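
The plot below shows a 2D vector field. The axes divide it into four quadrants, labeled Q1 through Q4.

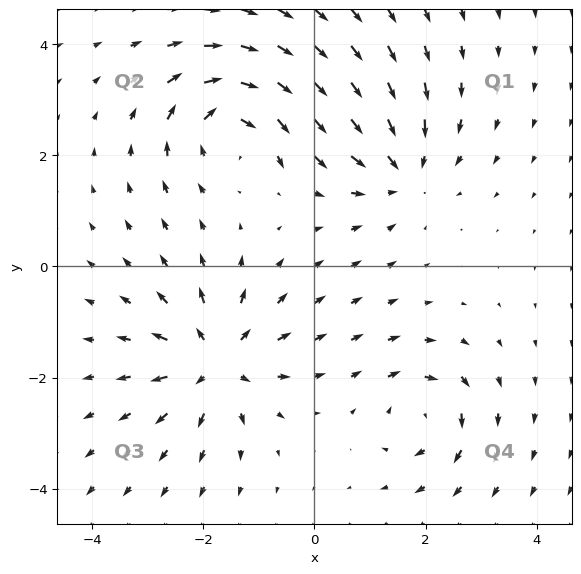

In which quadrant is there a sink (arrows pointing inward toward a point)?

The sink sits at approximately (1.6, 1.7), which lies in quadrant Q1. The divergence there is about -4, negative as expected for a sink.

Q1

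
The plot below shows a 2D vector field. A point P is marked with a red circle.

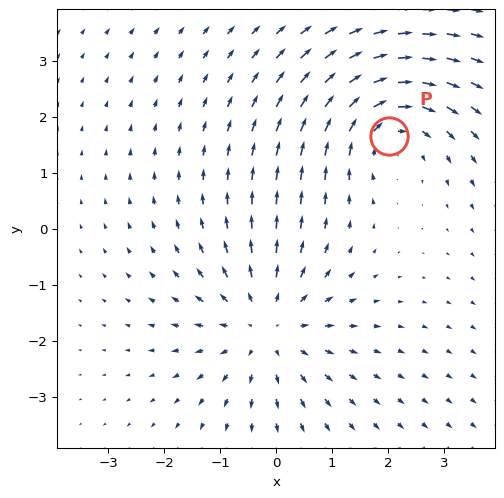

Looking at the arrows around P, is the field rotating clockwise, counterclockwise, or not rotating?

Near P at (2.0, 1.7) the arrows circulate clockwise. The curl (z-component) there is about -3; negative curl means clockwise rotation.

clockwise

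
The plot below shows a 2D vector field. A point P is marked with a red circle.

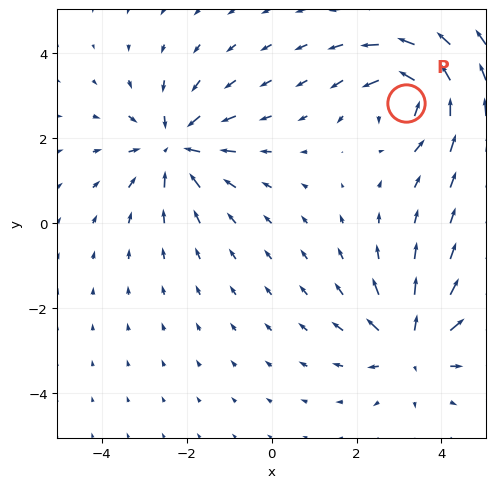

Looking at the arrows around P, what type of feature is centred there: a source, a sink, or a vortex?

At P (3.2, 2.8) the arrows circulate counterclockwise. Divergence ≈0, curl about +4 — near-zero divergence with nonzero curl is a vortex.

vortex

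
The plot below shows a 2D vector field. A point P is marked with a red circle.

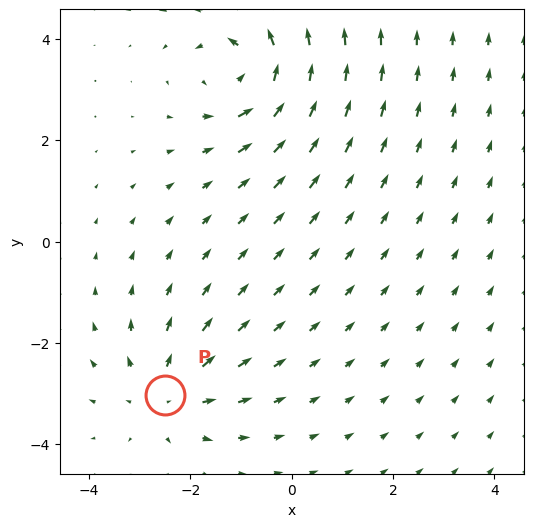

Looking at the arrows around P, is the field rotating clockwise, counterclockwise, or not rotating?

Near P at (-2.5, -3.0) the arrows show no circulation. The curl there is ≈0.

not rotating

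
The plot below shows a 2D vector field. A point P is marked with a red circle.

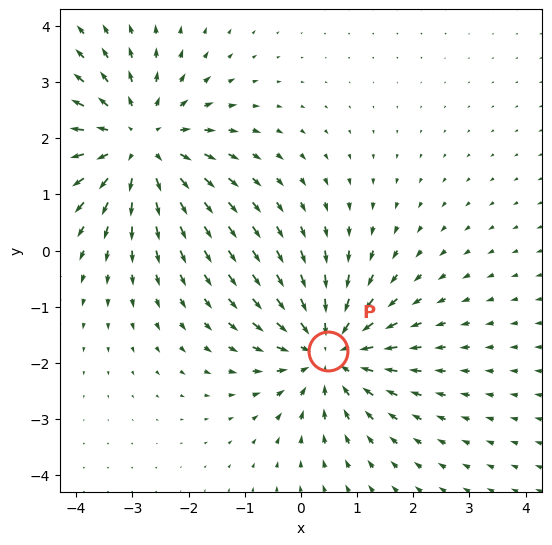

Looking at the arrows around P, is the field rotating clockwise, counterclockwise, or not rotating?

Near P at (0.5, -1.8) the arrows show no circulation. The curl there is ≈0.

not rotating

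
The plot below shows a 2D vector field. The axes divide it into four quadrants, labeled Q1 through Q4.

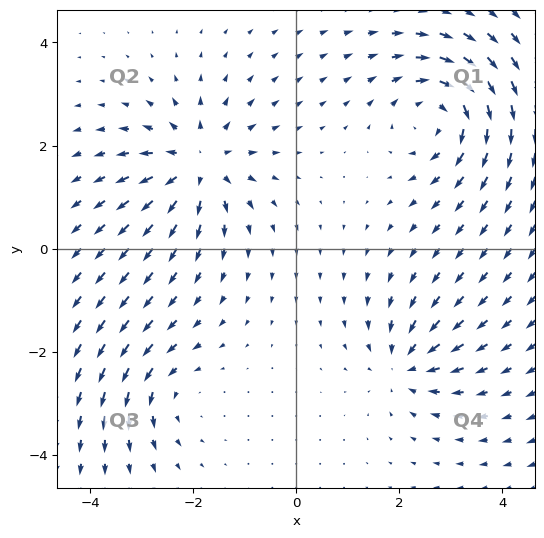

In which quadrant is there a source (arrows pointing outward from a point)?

The source sits at approximately (-1.9, 1.6), which lies in quadrant Q2. The divergence there is about +6, positive as expected for a source.

Q2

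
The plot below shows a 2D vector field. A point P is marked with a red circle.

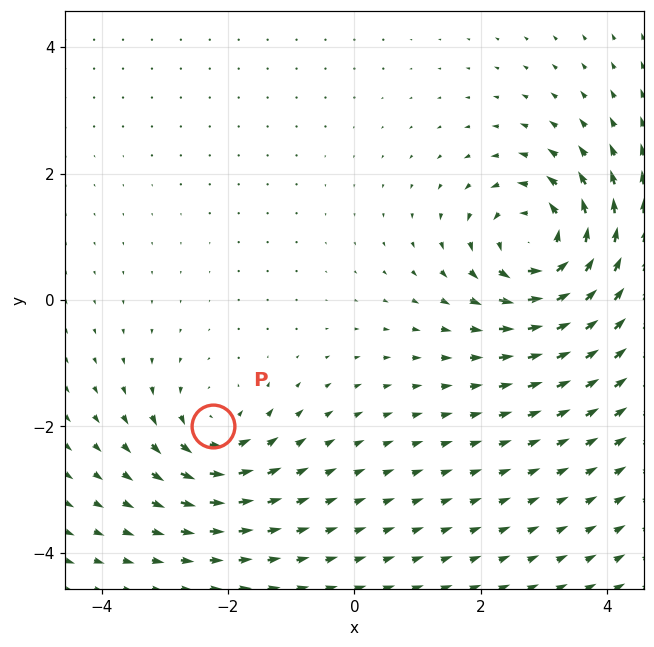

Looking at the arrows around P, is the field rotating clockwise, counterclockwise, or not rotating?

counterclockwise

Near P at (-2.2, -2.0) the arrows circulate counterclockwise. The curl (z-component) there is about +4; positive curl means counterclockwise rotation.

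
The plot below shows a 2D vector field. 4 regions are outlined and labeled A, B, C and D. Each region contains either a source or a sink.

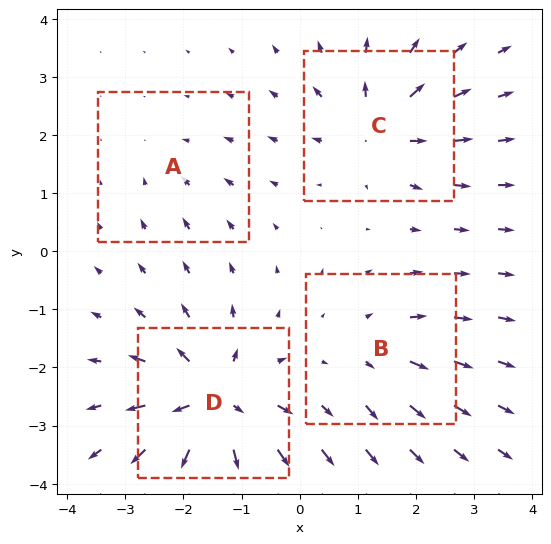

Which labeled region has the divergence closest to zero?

Divergence at each region's feature centre — A: about -2, B: about +4, C: about +6, D: about +9. Region A is closest to zero.

A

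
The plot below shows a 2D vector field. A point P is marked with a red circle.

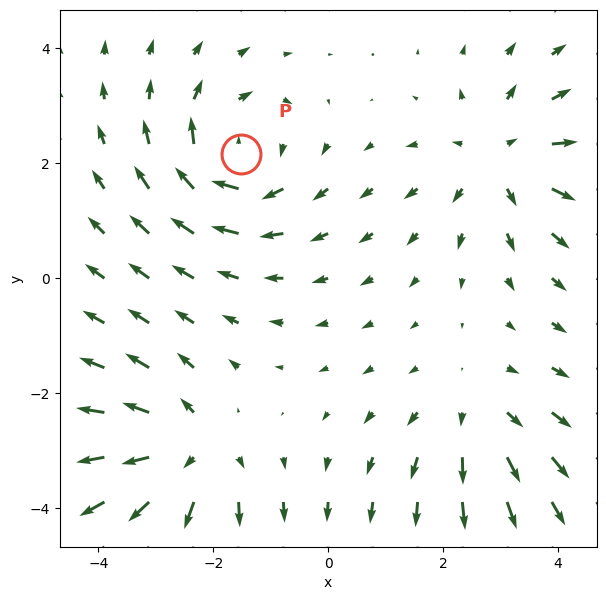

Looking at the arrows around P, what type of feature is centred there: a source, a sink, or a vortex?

At P (-1.5, 2.2) the arrows circulate clockwise. Divergence ≈0, curl about -5 — near-zero divergence with nonzero curl is a vortex.

vortex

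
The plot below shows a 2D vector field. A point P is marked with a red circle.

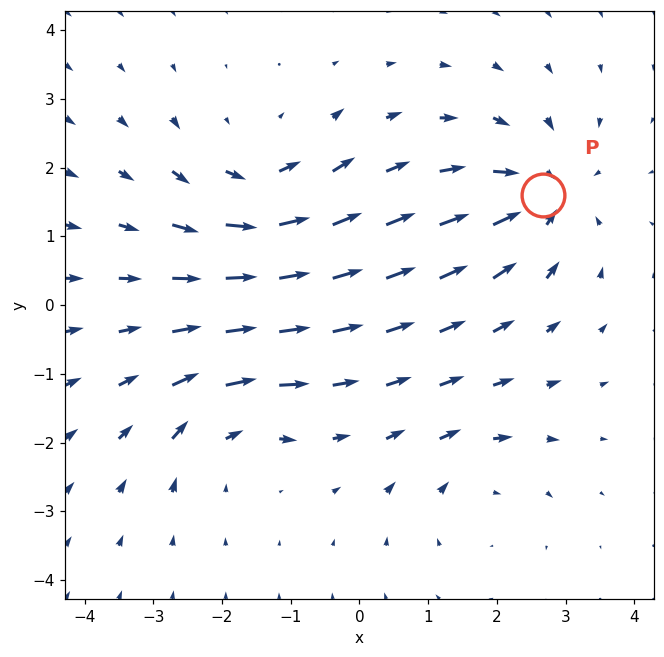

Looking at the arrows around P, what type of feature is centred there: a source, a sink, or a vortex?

At P (2.7, 1.6) the arrows converge inward. Divergence about -5, curl ≈0 — negative divergence with near-zero curl is a sink.

sink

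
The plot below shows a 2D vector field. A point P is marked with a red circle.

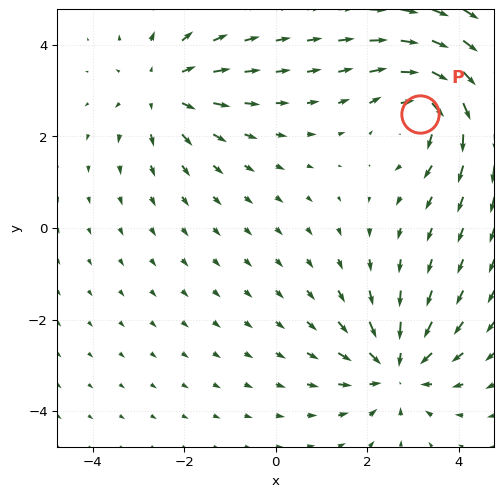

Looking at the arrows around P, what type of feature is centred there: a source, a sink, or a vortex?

At P (3.2, 2.5) the arrows circulate clockwise. Divergence ≈0, curl about -5 — near-zero divergence with nonzero curl is a vortex.

vortex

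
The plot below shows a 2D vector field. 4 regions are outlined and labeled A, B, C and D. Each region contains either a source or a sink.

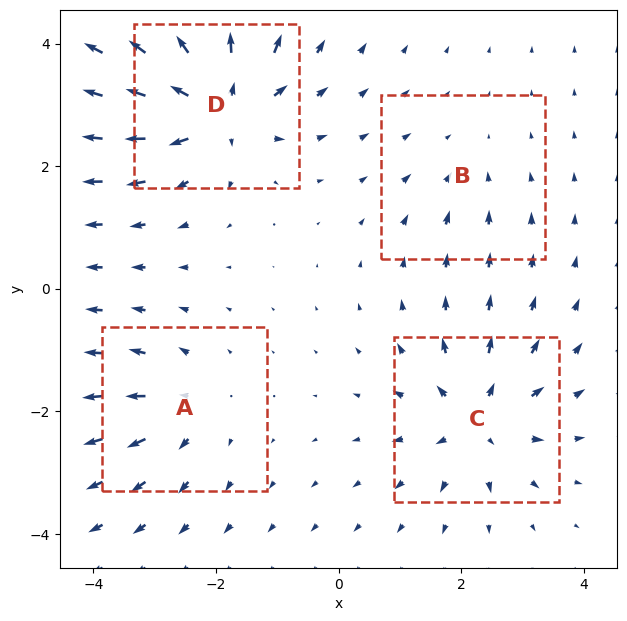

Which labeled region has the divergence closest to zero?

Divergence at each region's feature centre — A: about +4, B: about -2, C: about +6, D: about +8. Region B is closest to zero.

B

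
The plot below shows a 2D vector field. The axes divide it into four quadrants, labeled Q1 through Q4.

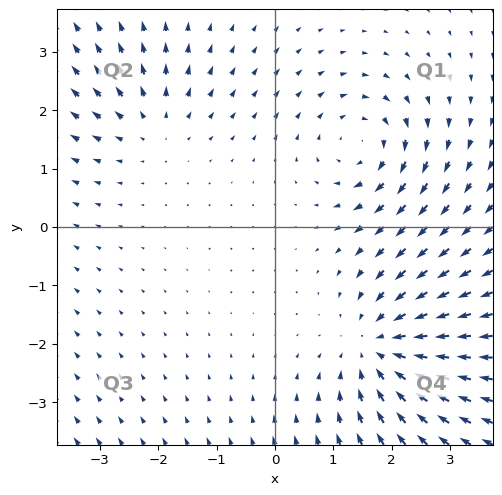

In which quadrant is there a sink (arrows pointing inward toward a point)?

Q4

The sink sits at approximately (1.8, -2.1), which lies in quadrant Q4. The divergence there is about -4, negative as expected for a sink.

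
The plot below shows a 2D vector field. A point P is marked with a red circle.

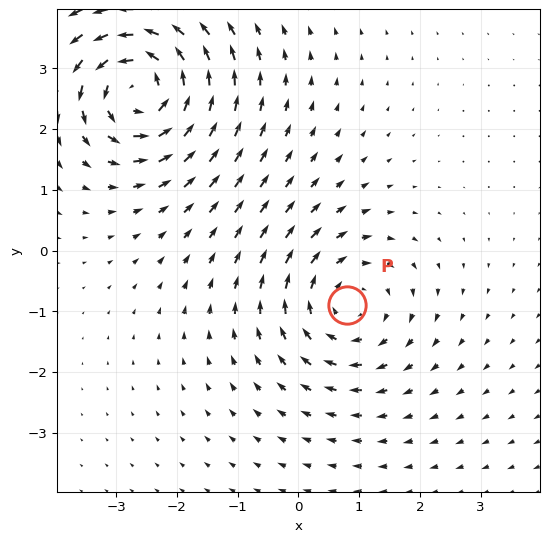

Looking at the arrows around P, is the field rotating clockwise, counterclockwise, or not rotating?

clockwise

Near P at (0.8, -0.9) the arrows circulate clockwise. The curl (z-component) there is about -4; negative curl means clockwise rotation.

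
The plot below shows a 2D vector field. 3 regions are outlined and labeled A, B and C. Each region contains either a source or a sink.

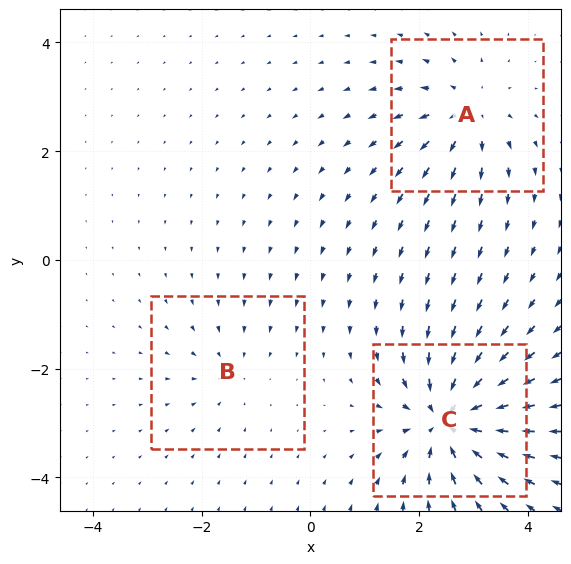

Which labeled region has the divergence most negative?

C

Divergence at each region's feature centre — A: about +4, B: about -2, C: about -6. Region C is most negative.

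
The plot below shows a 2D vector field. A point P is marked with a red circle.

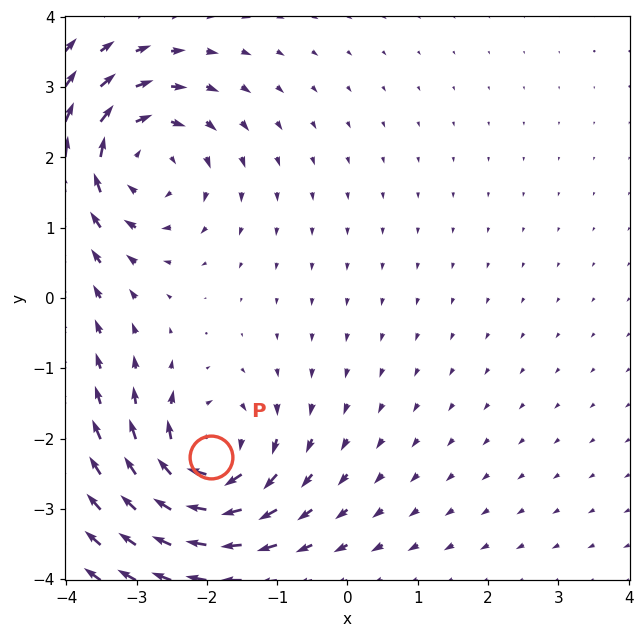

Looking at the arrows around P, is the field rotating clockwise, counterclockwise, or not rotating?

Near P at (-1.9, -2.3) the arrows circulate clockwise. The curl (z-component) there is about -6; negative curl means clockwise rotation.

clockwise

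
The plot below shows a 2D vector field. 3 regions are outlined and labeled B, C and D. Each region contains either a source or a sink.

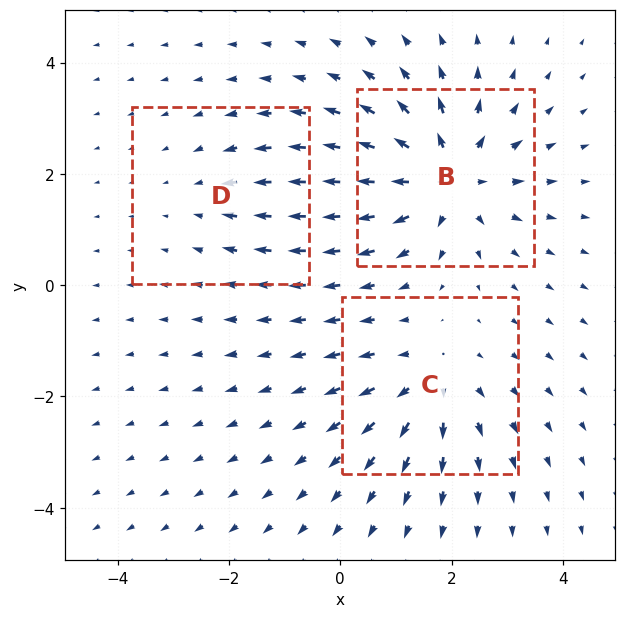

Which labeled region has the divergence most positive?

Divergence at each region's feature centre — B: about +5, C: about +3, D: about -2. Region B is most positive.

B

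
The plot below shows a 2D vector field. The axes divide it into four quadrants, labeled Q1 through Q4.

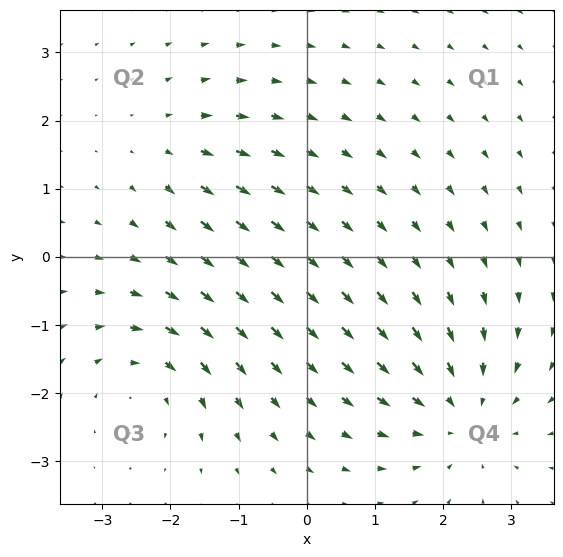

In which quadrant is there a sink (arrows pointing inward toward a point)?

The sink sits at approximately (2.3, -2.3), which lies in quadrant Q4. The divergence there is about -4, negative as expected for a sink.

Q4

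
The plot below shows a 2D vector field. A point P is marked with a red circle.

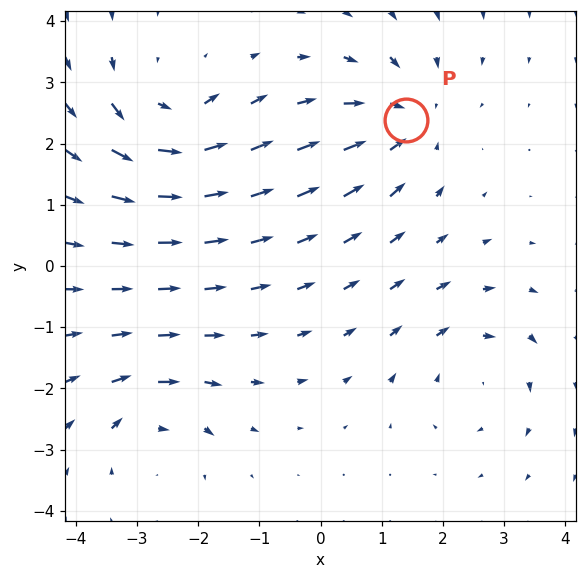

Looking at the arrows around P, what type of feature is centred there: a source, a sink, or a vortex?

At P (1.4, 2.4) the arrows converge inward. Divergence about -5, curl ≈0 — negative divergence with near-zero curl is a sink.

sink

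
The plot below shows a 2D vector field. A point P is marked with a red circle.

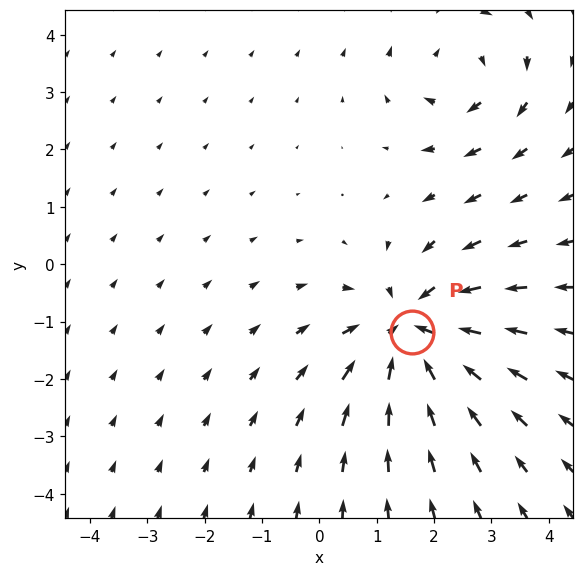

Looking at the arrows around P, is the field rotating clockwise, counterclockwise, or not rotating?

Near P at (1.6, -1.2) the arrows show no circulation. The curl there is ≈0.

not rotating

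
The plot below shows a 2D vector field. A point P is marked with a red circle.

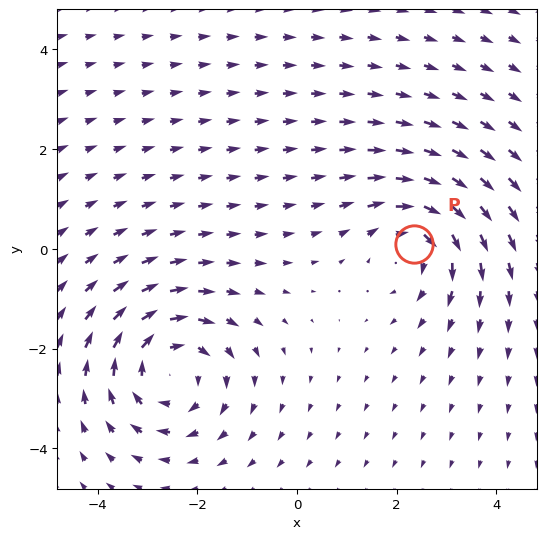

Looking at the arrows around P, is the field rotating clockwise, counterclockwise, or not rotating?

Near P at (2.3, 0.1) the arrows circulate clockwise. The curl (z-component) there is about -4; negative curl means clockwise rotation.

clockwise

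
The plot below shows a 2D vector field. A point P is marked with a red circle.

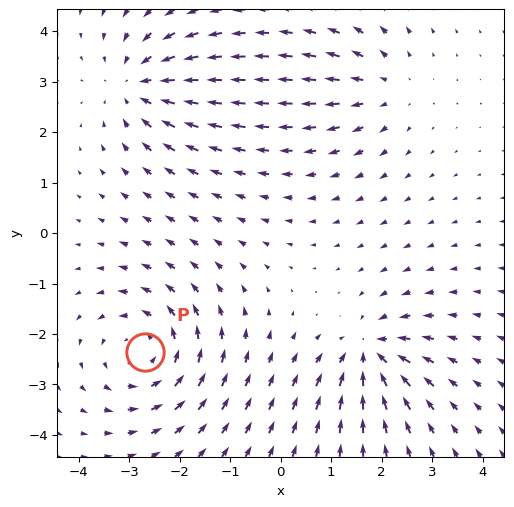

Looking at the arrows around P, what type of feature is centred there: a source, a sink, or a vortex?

vortex

At P (-2.7, -2.4) the arrows circulate counterclockwise. Divergence ≈0, curl about +4 — near-zero divergence with nonzero curl is a vortex.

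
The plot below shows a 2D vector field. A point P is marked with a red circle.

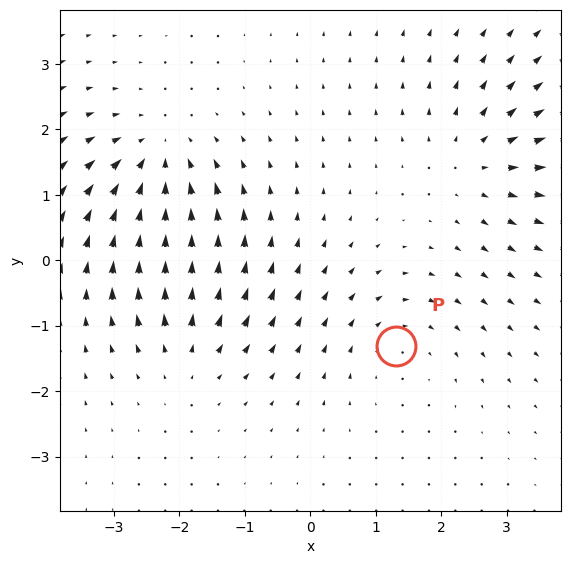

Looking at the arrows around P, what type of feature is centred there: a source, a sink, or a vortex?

At P (1.3, -1.3) the arrows circulate clockwise. Divergence ≈0, curl about -3 — near-zero divergence with nonzero curl is a vortex.

vortex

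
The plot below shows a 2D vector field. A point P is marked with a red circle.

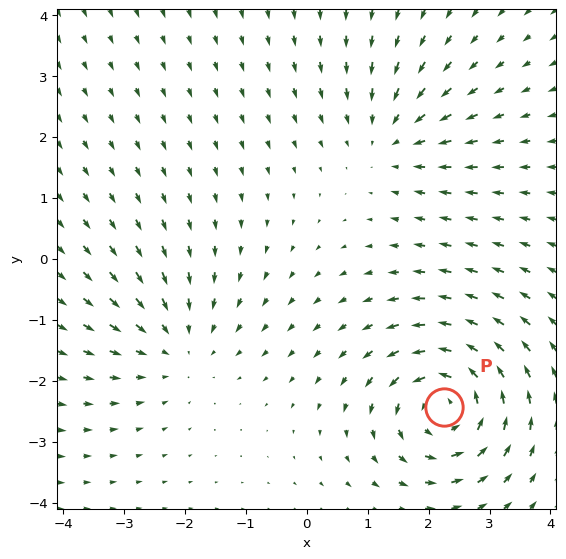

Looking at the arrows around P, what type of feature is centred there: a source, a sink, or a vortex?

vortex

At P (2.3, -2.4) the arrows circulate counterclockwise. Divergence ≈0, curl about +6 — near-zero divergence with nonzero curl is a vortex.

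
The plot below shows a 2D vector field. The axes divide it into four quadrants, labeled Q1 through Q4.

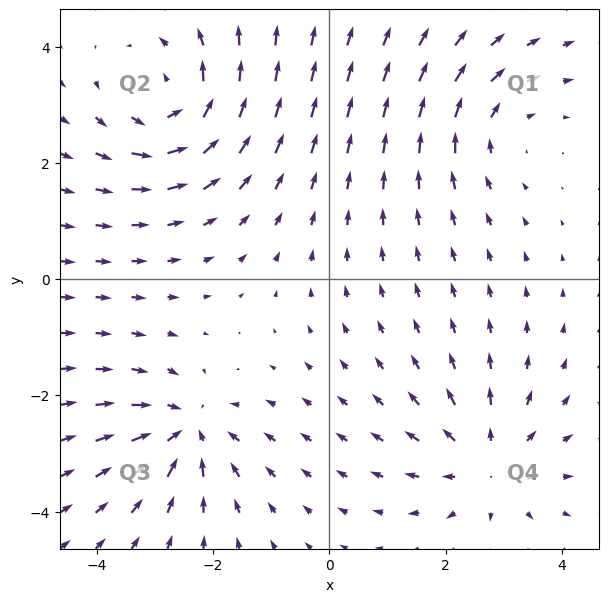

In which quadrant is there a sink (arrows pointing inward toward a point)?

The sink sits at approximately (-2.5, -2.6), which lies in quadrant Q3. The divergence there is about -4, negative as expected for a sink.

Q3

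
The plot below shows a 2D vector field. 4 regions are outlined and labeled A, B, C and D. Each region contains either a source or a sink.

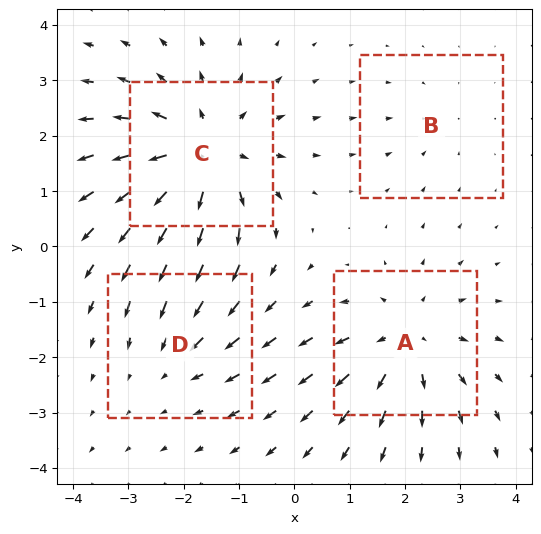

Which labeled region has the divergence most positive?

C

Divergence at each region's feature centre — A: about +5, B: about -2, C: about +6, D: about -3. Region C is most positive.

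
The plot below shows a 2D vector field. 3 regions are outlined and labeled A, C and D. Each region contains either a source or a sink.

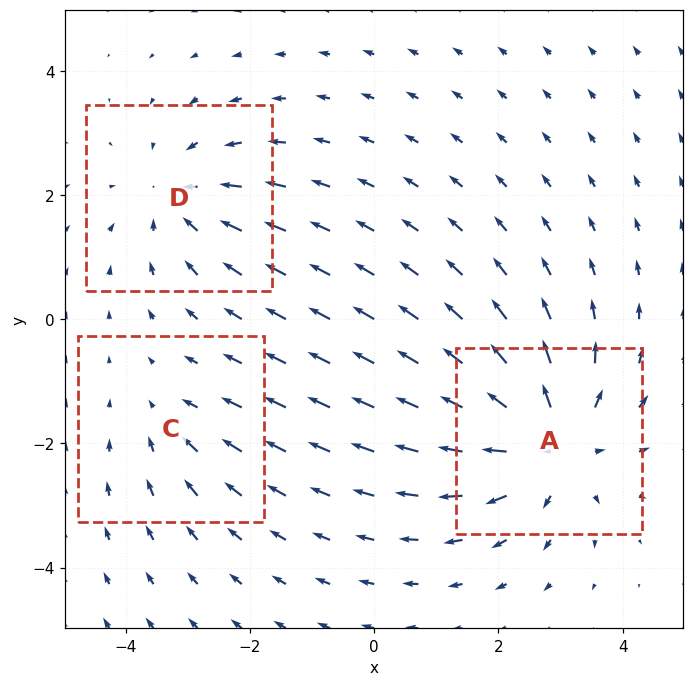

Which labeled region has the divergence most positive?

A

Divergence at each region's feature centre — A: about +5, C: about -2, D: about -3. Region A is most positive.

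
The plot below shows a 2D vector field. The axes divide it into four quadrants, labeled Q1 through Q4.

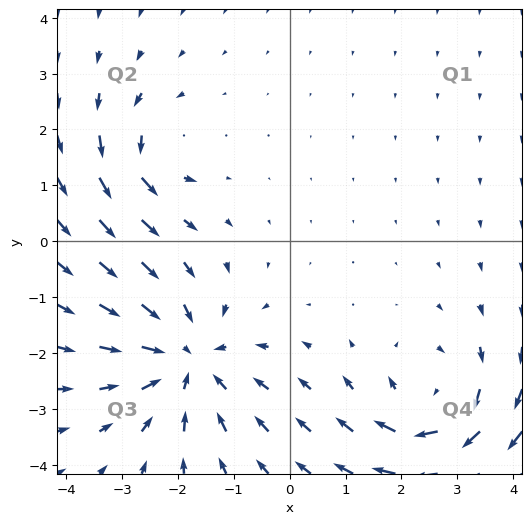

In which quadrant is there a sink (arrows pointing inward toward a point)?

The sink sits at approximately (-1.8, -2.1), which lies in quadrant Q3. The divergence there is about -4, negative as expected for a sink.

Q3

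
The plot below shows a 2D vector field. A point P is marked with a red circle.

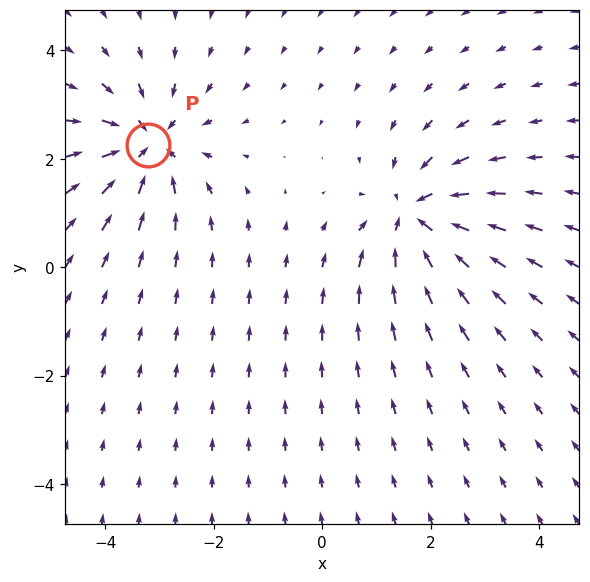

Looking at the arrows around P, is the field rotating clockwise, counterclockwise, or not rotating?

Near P at (-3.2, 2.3) the arrows show no circulation. The curl there is ≈0.

not rotating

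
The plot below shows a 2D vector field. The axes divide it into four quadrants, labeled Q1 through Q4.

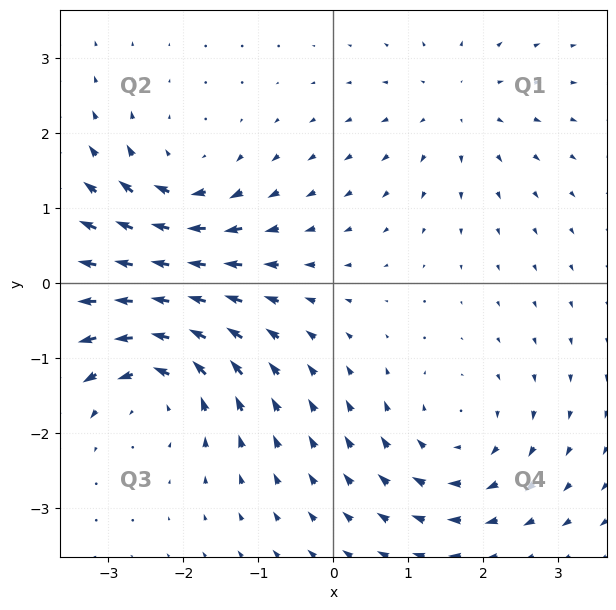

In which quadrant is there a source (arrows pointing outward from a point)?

The source sits at approximately (1.6, 2.4), which lies in quadrant Q1. The divergence there is about +3, positive as expected for a source.

Q1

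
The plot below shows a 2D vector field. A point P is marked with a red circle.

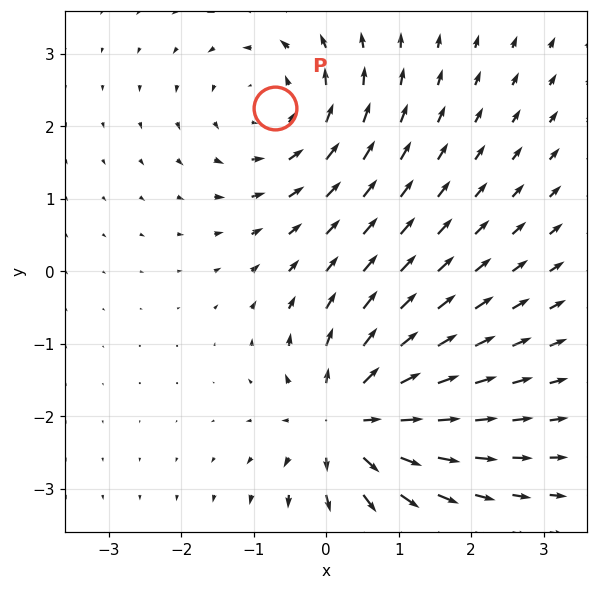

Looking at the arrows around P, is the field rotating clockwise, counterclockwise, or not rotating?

counterclockwise

Near P at (-0.7, 2.2) the arrows circulate counterclockwise. The curl (z-component) there is about +3; positive curl means counterclockwise rotation.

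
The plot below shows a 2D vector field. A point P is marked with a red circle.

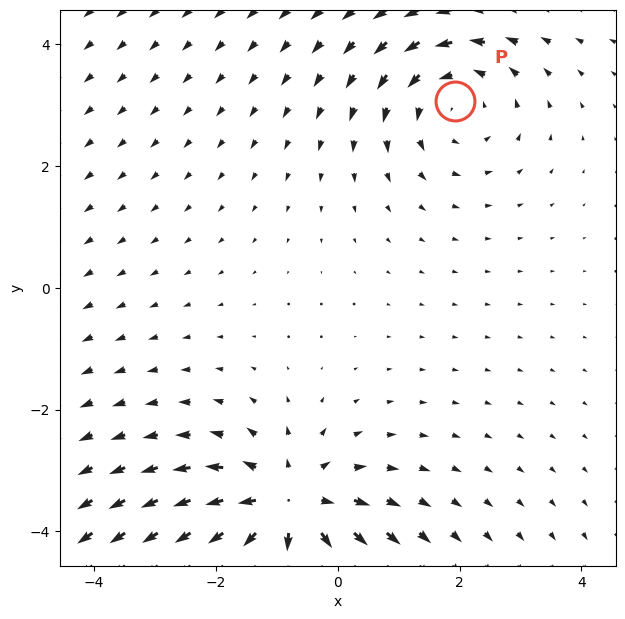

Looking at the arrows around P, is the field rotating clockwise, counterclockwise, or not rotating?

Near P at (1.9, 3.1) the arrows circulate counterclockwise. The curl (z-component) there is about +3; positive curl means counterclockwise rotation.

counterclockwise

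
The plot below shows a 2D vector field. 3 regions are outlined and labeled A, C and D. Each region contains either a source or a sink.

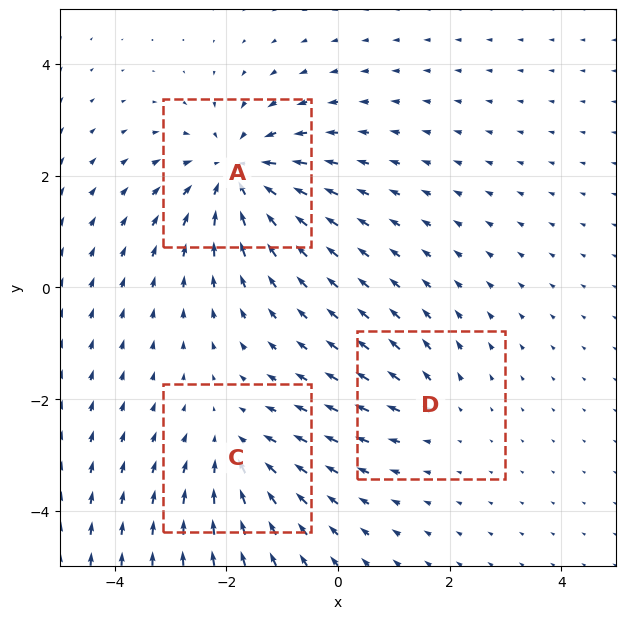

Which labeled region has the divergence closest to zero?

D

Divergence at each region's feature centre — A: about -5, C: about -3, D: about +2. Region D is closest to zero.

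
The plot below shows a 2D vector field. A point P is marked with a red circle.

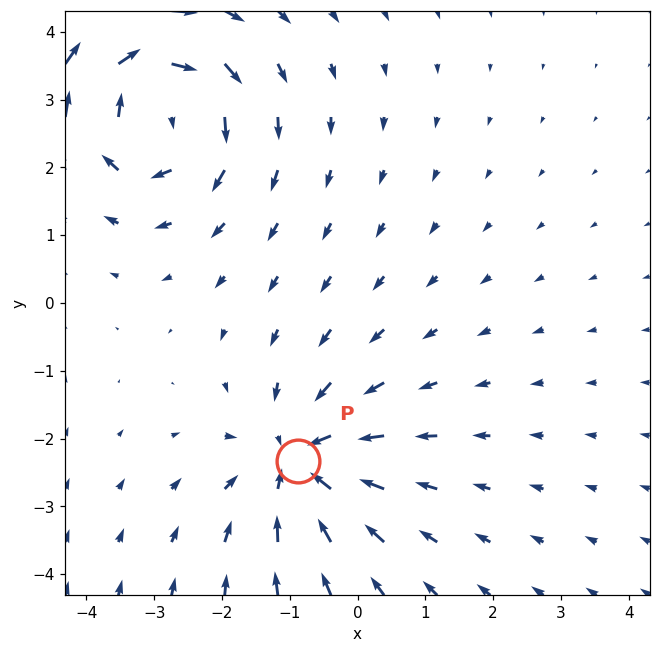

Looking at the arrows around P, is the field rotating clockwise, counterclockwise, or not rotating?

not rotating

Near P at (-0.9, -2.3) the arrows show no circulation. The curl there is ≈0.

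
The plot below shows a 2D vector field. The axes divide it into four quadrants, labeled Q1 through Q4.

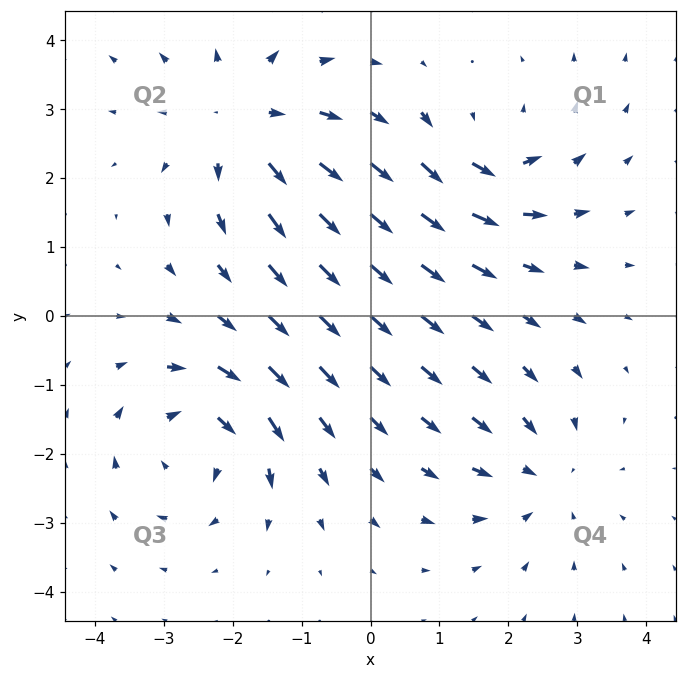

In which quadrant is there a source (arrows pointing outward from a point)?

Q2

The source sits at approximately (-1.8, 2.8), which lies in quadrant Q2. The divergence there is about +4, positive as expected for a source.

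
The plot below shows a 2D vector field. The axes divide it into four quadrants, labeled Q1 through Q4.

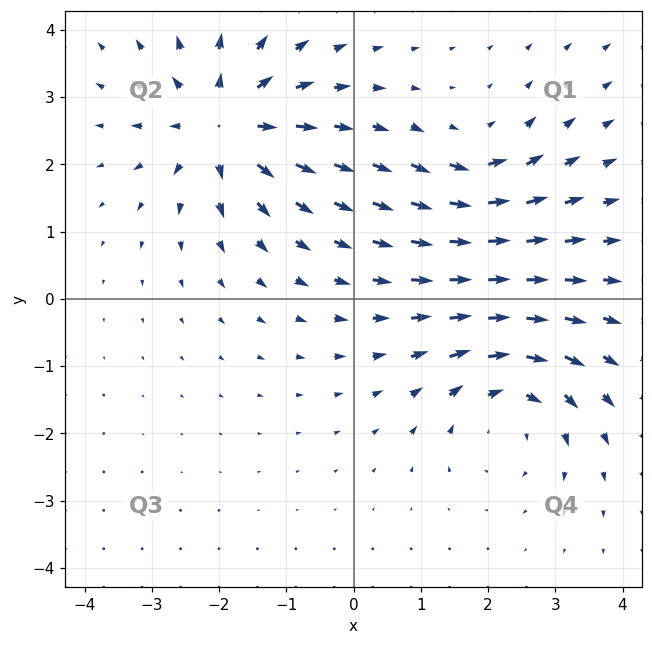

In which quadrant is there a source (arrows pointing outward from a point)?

The source sits at approximately (-1.9, 2.6), which lies in quadrant Q2. The divergence there is about +6, positive as expected for a source.

Q2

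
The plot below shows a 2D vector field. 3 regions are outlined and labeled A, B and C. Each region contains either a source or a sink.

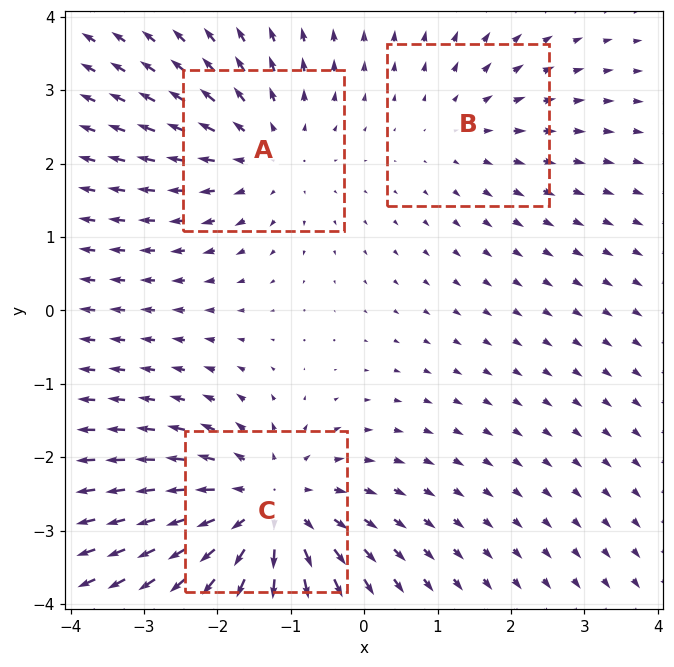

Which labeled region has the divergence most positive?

C

Divergence at each region's feature centre — A: about +3, B: about +2, C: about +4. Region C is most positive.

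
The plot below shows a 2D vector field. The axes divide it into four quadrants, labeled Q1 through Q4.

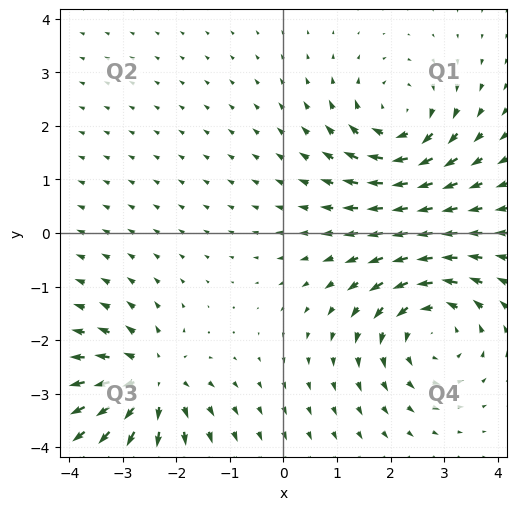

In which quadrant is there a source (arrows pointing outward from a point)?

The source sits at approximately (-2.5, -2.8), which lies in quadrant Q3. The divergence there is about +4, positive as expected for a source.

Q3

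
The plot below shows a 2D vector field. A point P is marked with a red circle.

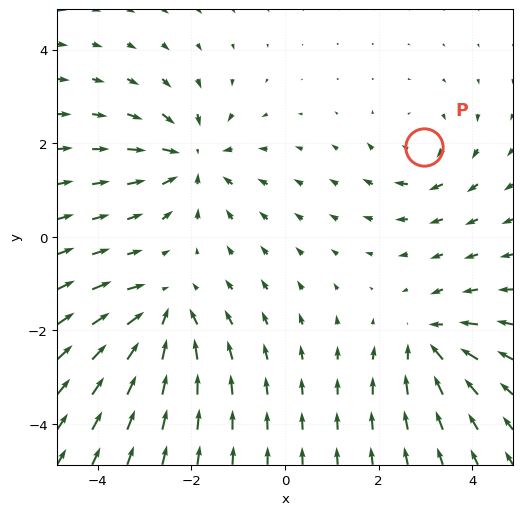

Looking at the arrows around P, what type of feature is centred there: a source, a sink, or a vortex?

vortex

At P (3.0, 1.9) the arrows circulate clockwise. Divergence ≈0, curl about -3 — near-zero divergence with nonzero curl is a vortex.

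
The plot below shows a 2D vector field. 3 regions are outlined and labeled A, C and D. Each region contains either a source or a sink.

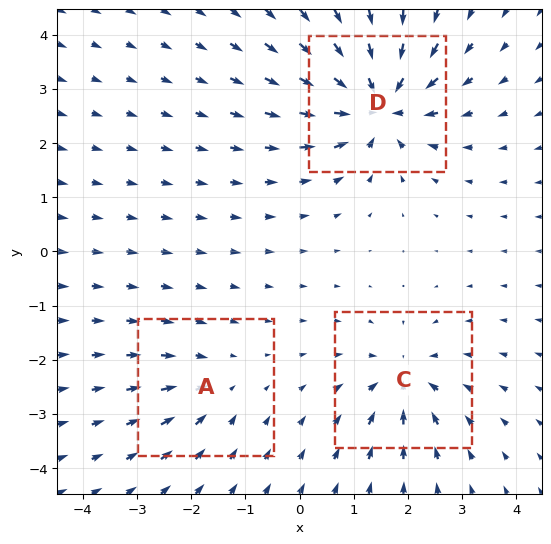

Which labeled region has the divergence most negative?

D

Divergence at each region's feature centre — A: about -2, C: about -4, D: about -6. Region D is most negative.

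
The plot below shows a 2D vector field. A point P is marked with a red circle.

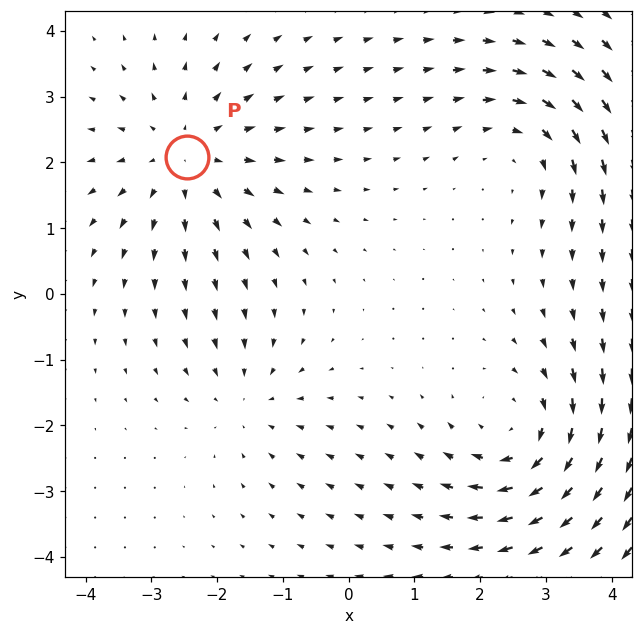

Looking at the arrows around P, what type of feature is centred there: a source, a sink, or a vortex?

source

At P (-2.5, 2.1) the arrows spread outward. Divergence about +3, curl ≈0 — positive divergence with near-zero curl is a source.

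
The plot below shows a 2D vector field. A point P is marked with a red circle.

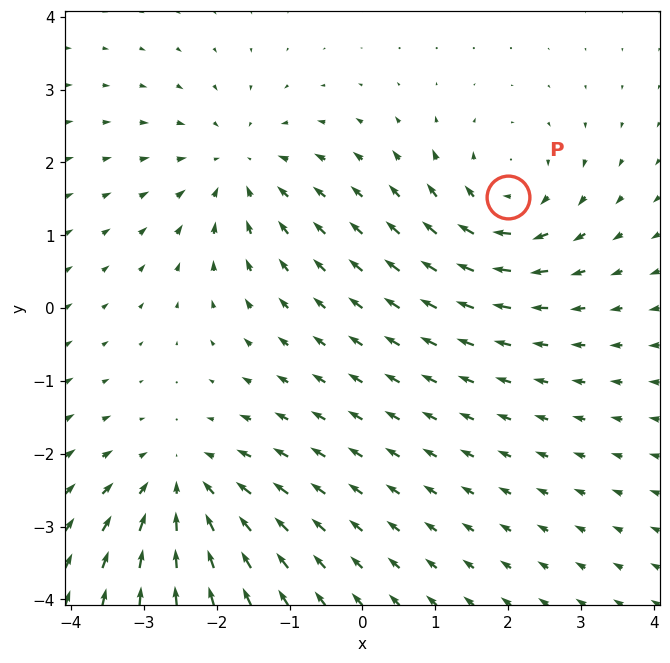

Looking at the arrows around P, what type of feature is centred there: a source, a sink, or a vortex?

vortex

At P (2.0, 1.5) the arrows circulate clockwise. Divergence ≈0, curl about -3 — near-zero divergence with nonzero curl is a vortex.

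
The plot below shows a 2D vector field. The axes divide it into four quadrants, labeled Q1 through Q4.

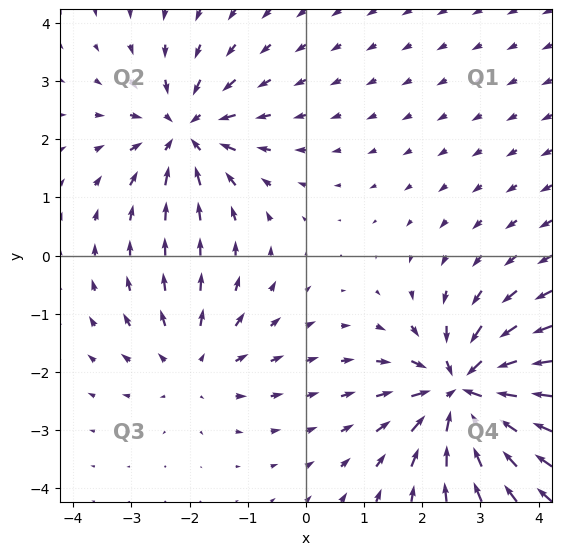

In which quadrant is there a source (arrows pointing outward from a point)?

Q3

The source sits at approximately (-1.9, -1.9), which lies in quadrant Q3. The divergence there is about +3, positive as expected for a source.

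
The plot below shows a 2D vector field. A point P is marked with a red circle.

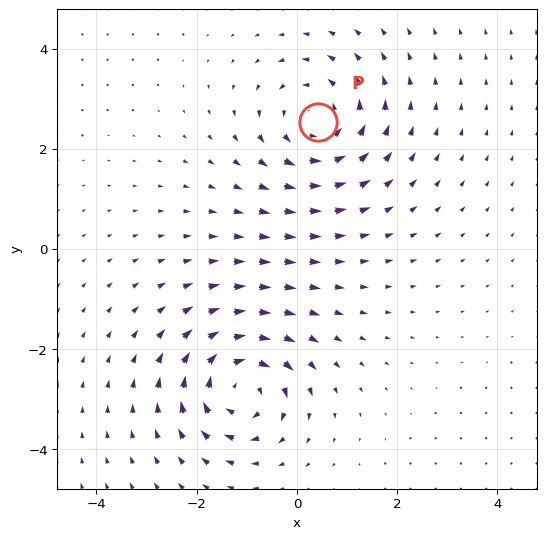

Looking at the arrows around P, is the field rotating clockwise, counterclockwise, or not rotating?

Near P at (0.4, 2.5) the arrows circulate counterclockwise. The curl (z-component) there is about +3; positive curl means counterclockwise rotation.

counterclockwise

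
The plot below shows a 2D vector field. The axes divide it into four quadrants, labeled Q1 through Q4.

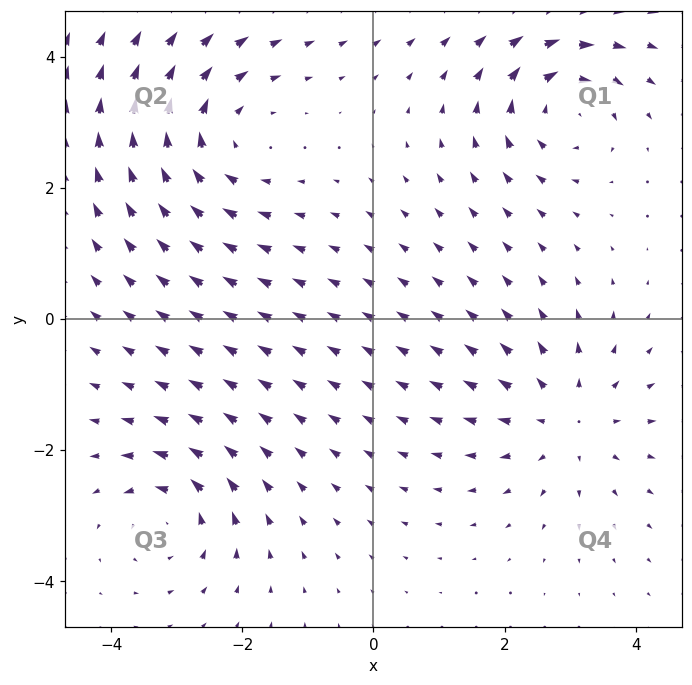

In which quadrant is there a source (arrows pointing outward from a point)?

The source sits at approximately (2.9, -1.5), which lies in quadrant Q4. The divergence there is about +3, positive as expected for a source.

Q4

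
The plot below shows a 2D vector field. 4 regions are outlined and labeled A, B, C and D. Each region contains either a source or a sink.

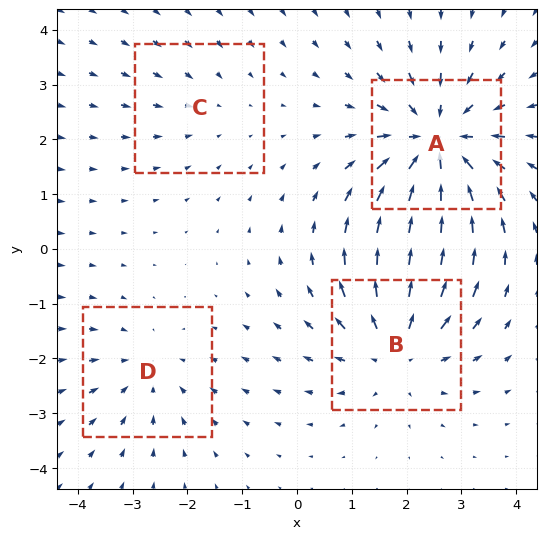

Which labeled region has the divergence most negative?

Divergence at each region's feature centre — A: about -6, B: about +4, C: about -2, D: about -3. Region A is most negative.

A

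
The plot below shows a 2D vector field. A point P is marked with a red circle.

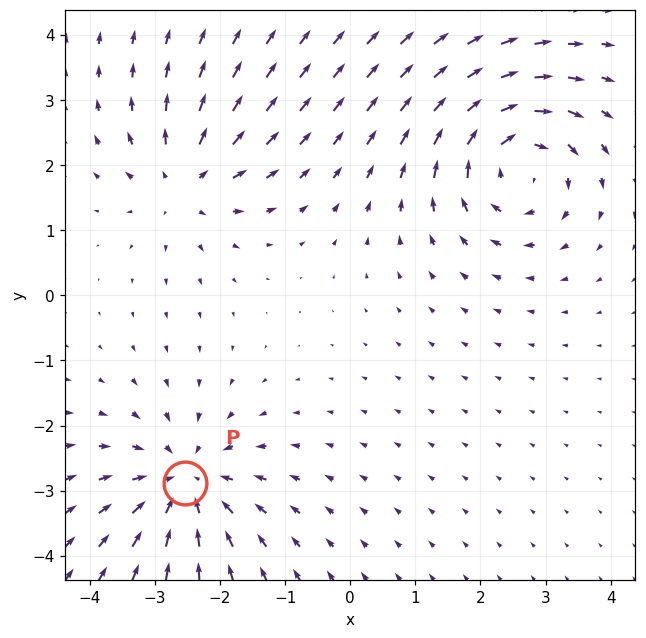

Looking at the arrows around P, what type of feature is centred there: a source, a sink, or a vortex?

sink

At P (-2.5, -2.9) the arrows converge inward. Divergence about -5, curl ≈0 — negative divergence with near-zero curl is a sink.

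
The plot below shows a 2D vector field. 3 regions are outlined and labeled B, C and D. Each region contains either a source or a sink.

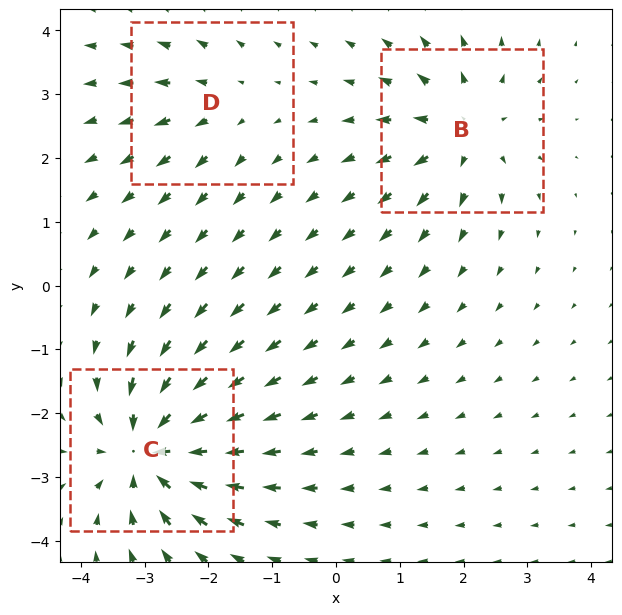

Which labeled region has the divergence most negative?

C

Divergence at each region's feature centre — B: about +4, C: about -6, D: about +2. Region C is most negative.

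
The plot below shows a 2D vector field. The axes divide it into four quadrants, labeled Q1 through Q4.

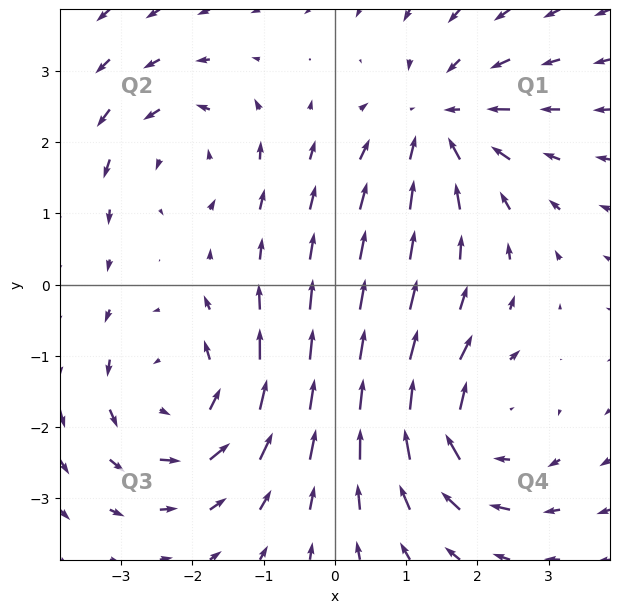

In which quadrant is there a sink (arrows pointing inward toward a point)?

The sink sits at approximately (1.5, 2.3), which lies in quadrant Q1. The divergence there is about -4, negative as expected for a sink.

Q1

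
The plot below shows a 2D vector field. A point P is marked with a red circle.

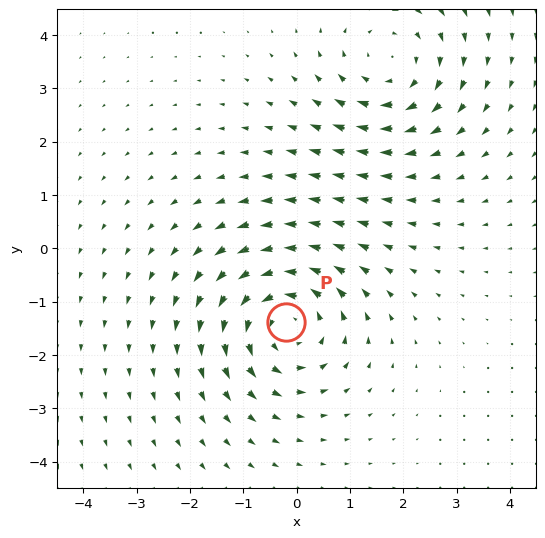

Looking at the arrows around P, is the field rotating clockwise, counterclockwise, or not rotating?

Near P at (-0.2, -1.4) the arrows circulate counterclockwise. The curl (z-component) there is about +3; positive curl means counterclockwise rotation.

counterclockwise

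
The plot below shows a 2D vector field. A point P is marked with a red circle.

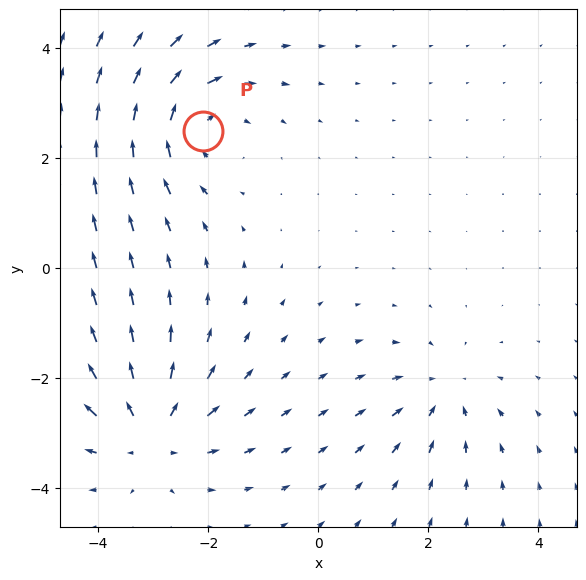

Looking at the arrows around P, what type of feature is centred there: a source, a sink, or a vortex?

At P (-2.1, 2.5) the arrows circulate clockwise. Divergence ≈0, curl about -4 — near-zero divergence with nonzero curl is a vortex.

vortex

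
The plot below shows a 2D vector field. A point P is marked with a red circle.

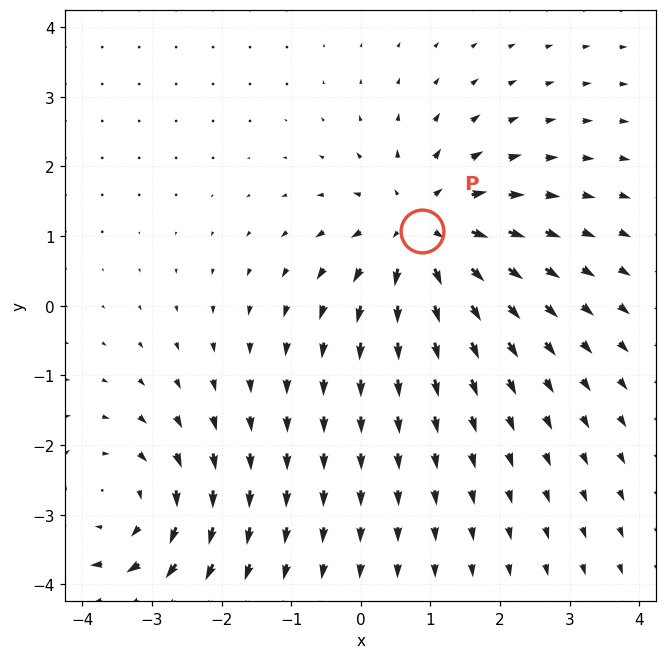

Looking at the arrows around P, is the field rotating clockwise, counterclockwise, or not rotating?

not rotating

Near P at (0.9, 1.1) the arrows show no circulation. The curl there is ≈0.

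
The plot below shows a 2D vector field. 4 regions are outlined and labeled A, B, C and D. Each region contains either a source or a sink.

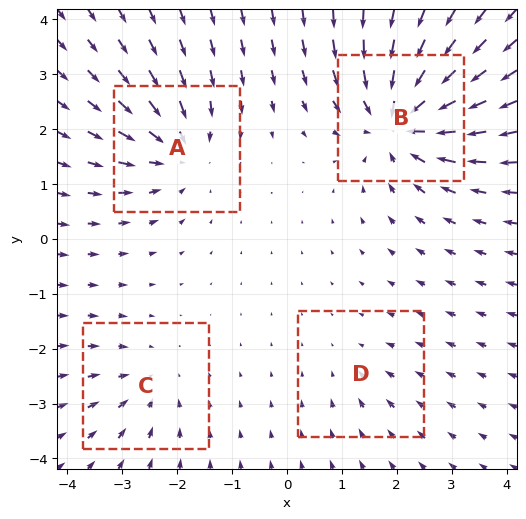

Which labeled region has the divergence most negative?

B

Divergence at each region's feature centre — A: about -5, B: about -7, C: about -3, D: about -2. Region B is most negative.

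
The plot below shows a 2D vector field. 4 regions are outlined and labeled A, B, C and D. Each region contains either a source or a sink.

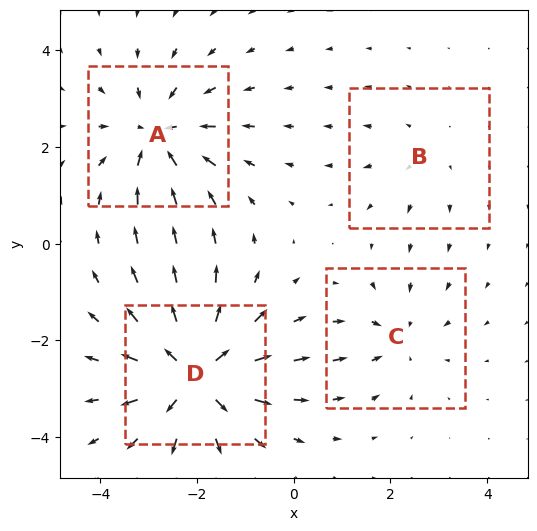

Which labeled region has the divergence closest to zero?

B

Divergence at each region's feature centre — A: about -5, B: about +2, C: about -3, D: about +7. Region B is closest to zero.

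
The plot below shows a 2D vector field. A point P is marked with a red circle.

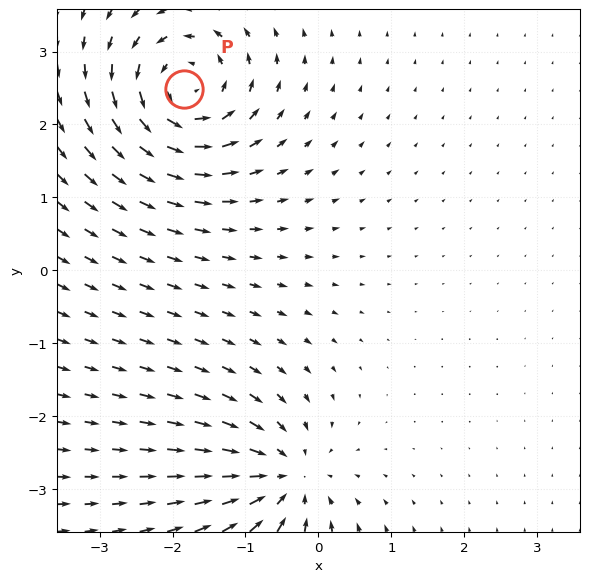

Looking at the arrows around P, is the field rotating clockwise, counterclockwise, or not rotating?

counterclockwise

Near P at (-1.8, 2.5) the arrows circulate counterclockwise. The curl (z-component) there is about +7; positive curl means counterclockwise rotation.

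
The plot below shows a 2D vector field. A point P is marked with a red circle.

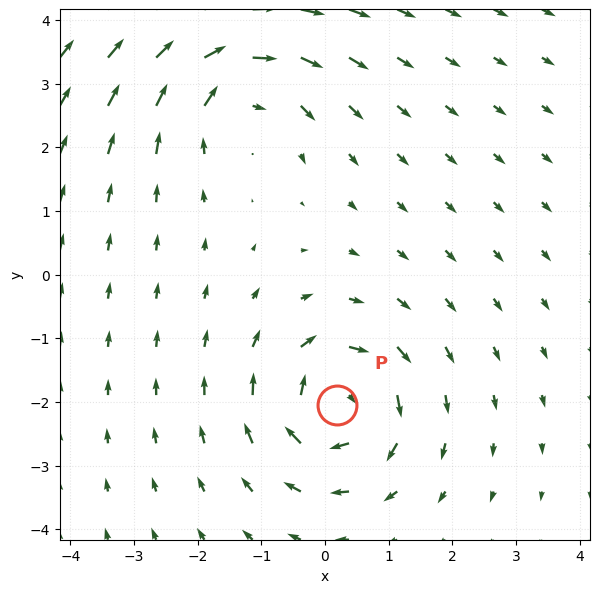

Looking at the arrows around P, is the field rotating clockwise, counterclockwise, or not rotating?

clockwise

Near P at (0.2, -2.1) the arrows circulate clockwise. The curl (z-component) there is about -6; negative curl means clockwise rotation.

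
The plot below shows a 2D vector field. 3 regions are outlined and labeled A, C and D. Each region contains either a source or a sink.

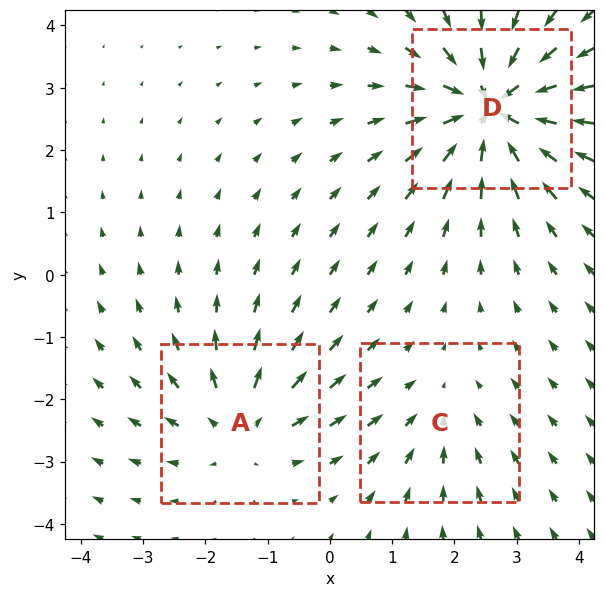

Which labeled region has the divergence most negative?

Divergence at each region's feature centre — A: about +3, C: about -2, D: about -5. Region D is most negative.

D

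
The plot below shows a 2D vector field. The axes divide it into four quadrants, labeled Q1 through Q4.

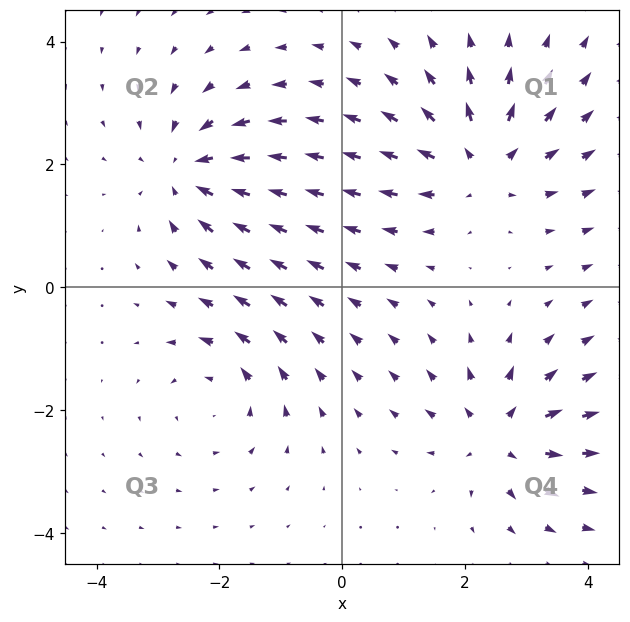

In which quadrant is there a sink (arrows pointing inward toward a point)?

The sink sits at approximately (-2.5, 1.9), which lies in quadrant Q2. The divergence there is about -4, negative as expected for a sink.

Q2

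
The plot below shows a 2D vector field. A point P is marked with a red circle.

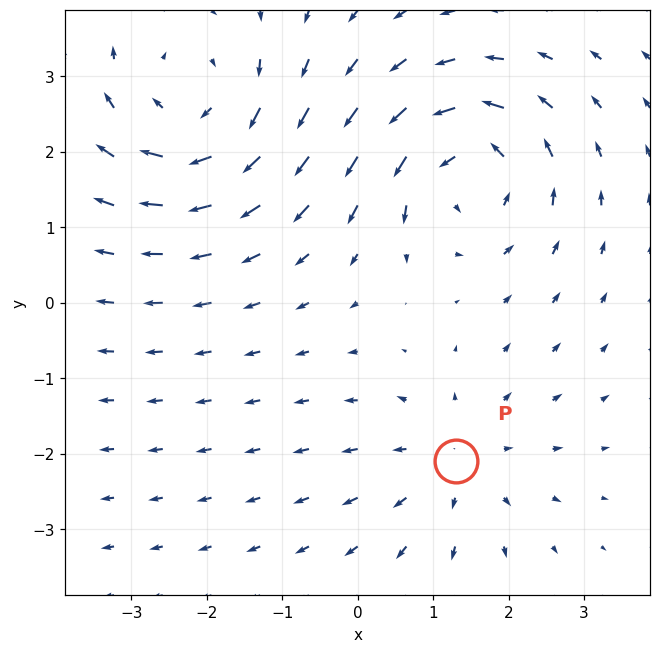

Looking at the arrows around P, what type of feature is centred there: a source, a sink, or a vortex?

source

At P (1.3, -2.1) the arrows spread outward. Divergence about +3, curl ≈0 — positive divergence with near-zero curl is a source.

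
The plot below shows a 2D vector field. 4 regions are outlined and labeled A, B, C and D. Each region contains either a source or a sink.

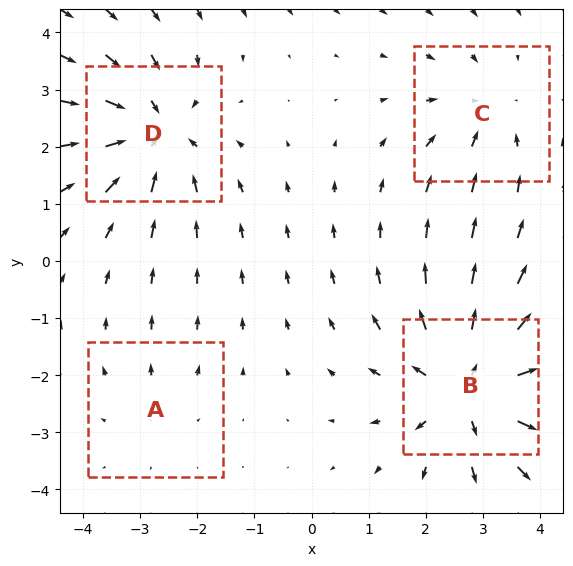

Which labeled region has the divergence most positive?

B

Divergence at each region's feature centre — A: about +2, B: about +6, C: about -3, D: about -5. Region B is most positive.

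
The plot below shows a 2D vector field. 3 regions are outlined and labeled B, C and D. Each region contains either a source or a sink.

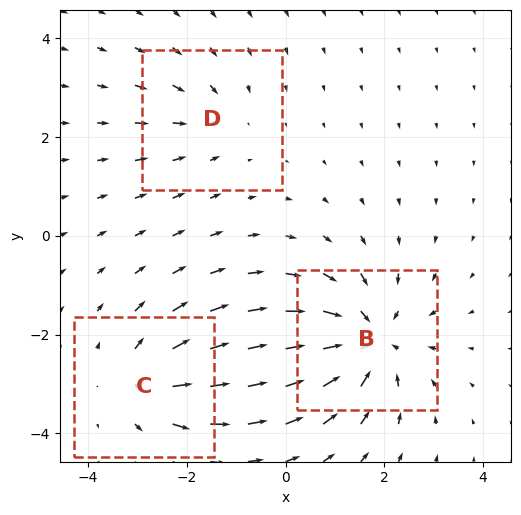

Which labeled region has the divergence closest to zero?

Divergence at each region's feature centre — B: about -4, C: about +3, D: about -2. Region D is closest to zero.

D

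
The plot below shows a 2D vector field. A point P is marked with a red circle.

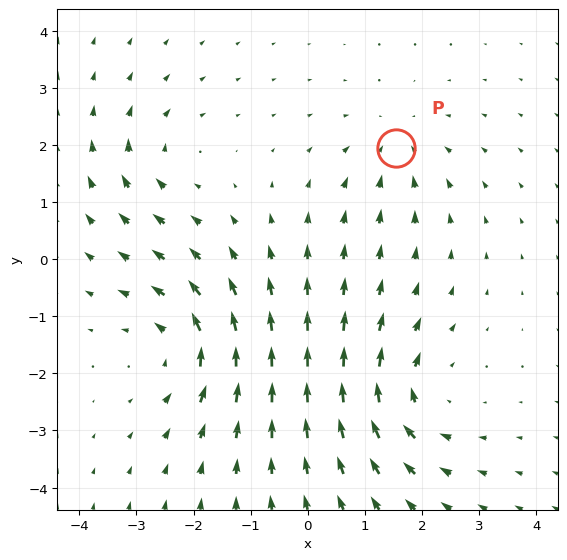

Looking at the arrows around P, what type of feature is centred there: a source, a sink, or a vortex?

sink

At P (1.5, 1.9) the arrows converge inward. Divergence about -3, curl ≈0 — negative divergence with near-zero curl is a sink.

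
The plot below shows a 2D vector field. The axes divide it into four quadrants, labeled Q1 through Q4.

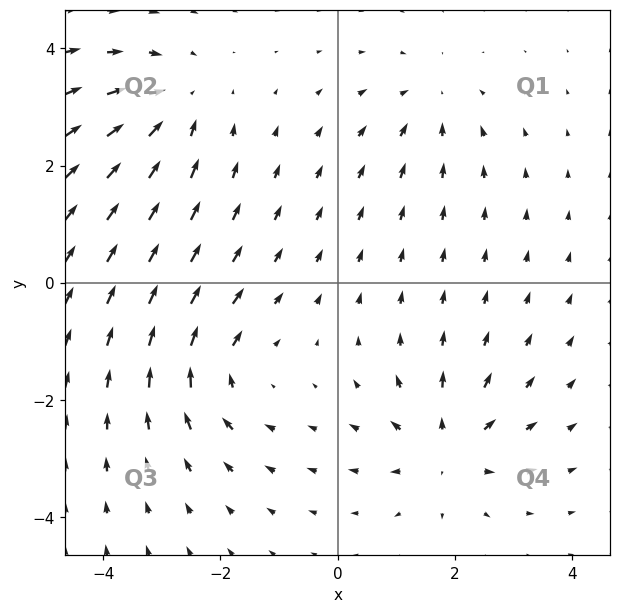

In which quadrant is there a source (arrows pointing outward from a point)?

The source sits at approximately (1.9, -2.8), which lies in quadrant Q4. The divergence there is about +5, positive as expected for a source.

Q4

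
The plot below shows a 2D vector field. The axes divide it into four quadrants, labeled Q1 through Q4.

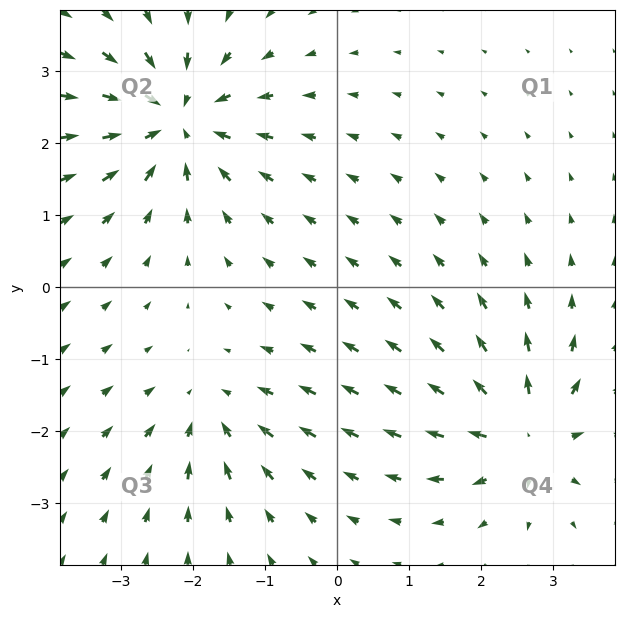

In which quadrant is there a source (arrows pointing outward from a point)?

Q4

The source sits at approximately (2.6, -2.0), which lies in quadrant Q4. The divergence there is about +5, positive as expected for a source.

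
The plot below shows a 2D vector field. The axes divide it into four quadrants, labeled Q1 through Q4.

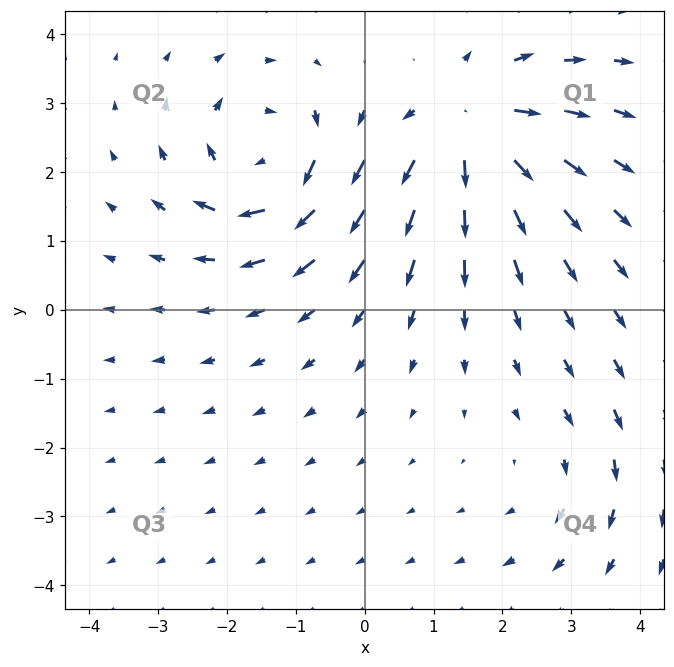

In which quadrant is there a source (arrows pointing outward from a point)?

The source sits at approximately (1.5, 2.6), which lies in quadrant Q1. The divergence there is about +5, positive as expected for a source.

Q1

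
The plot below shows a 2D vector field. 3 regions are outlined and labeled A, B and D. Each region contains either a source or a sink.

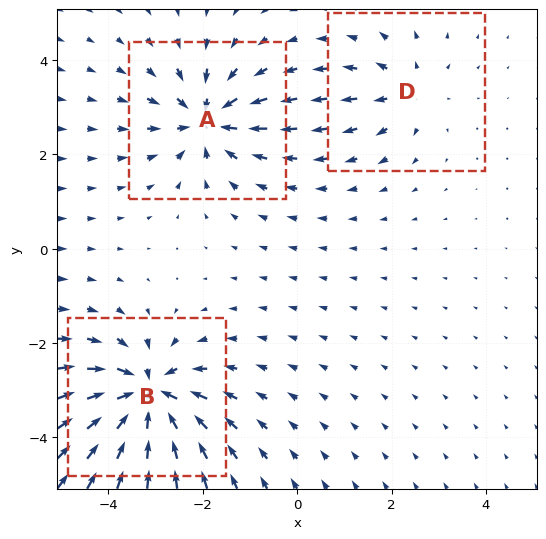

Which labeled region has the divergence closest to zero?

Divergence at each region's feature centre — A: about -4, B: about -6, D: about +3. Region D is closest to zero.

D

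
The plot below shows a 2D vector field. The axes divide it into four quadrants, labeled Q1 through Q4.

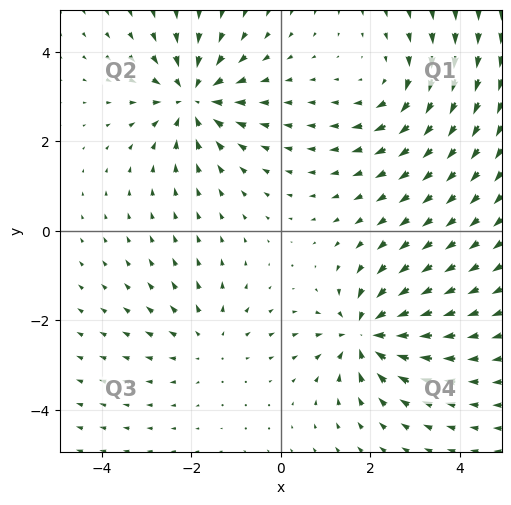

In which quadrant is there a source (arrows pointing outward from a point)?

Q3

The source sits at approximately (-1.6, -2.5), which lies in quadrant Q3. The divergence there is about +2, positive as expected for a source.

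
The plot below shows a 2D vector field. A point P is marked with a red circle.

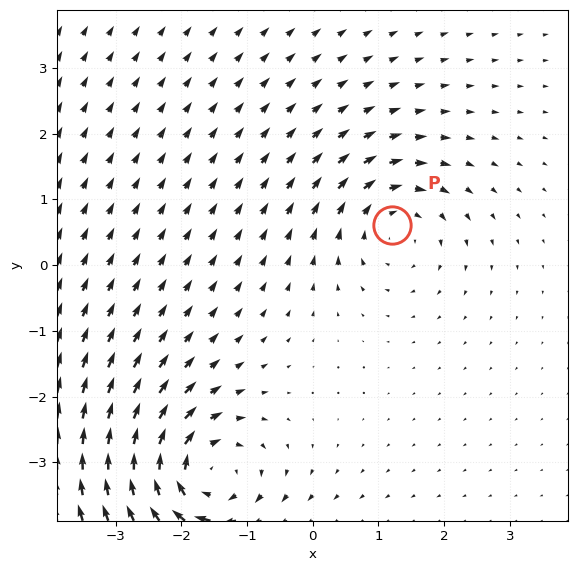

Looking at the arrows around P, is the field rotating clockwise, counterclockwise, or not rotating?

clockwise

Near P at (1.2, 0.6) the arrows circulate clockwise. The curl (z-component) there is about -3; negative curl means clockwise rotation.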